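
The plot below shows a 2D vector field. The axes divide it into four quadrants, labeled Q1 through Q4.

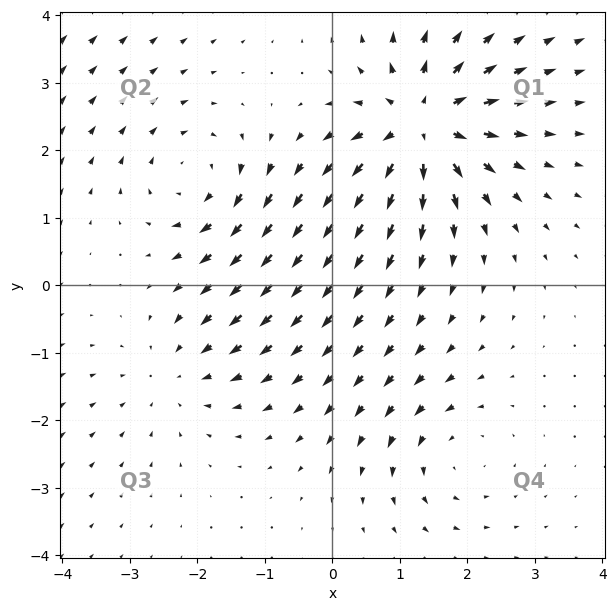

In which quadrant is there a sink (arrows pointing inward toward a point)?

The sink sits at approximately (-2.3, -1.3), which lies in quadrant Q3. The divergence there is about -3, negative as expected for a sink.

Q3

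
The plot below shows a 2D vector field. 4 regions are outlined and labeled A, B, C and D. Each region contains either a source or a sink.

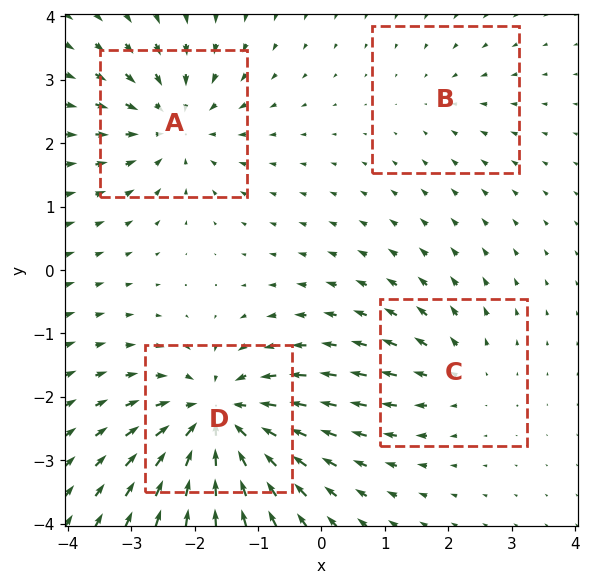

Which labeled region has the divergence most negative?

Divergence at each region's feature centre — A: about -5, B: about -2, C: about +3, D: about -7. Region D is most negative.

D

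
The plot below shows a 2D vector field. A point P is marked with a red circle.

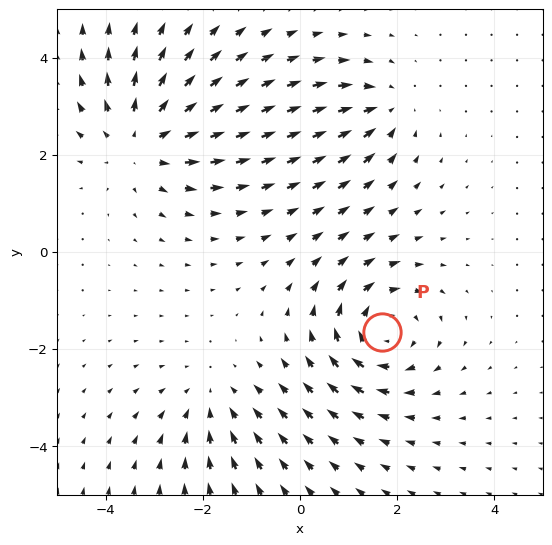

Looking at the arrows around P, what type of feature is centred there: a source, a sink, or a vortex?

At P (1.7, -1.6) the arrows circulate clockwise. Divergence ≈0, curl about -5 — near-zero divergence with nonzero curl is a vortex.

vortex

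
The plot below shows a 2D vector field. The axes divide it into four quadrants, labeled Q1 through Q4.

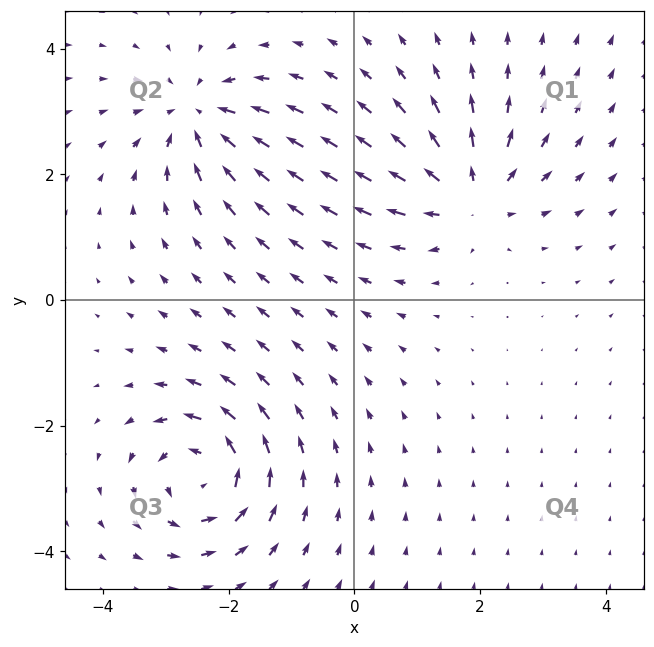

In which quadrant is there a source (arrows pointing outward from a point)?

The source sits at approximately (1.8, 1.7), which lies in quadrant Q1. The divergence there is about +5, positive as expected for a source.

Q1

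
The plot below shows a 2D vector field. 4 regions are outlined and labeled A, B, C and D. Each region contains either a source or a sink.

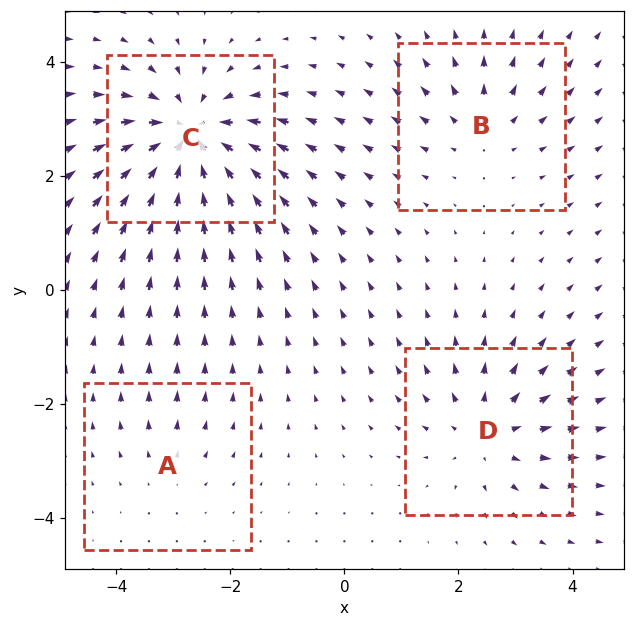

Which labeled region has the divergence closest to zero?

Divergence at each region's feature centre — A: about +2, B: about +3, C: about -7, D: about +5. Region A is closest to zero.

A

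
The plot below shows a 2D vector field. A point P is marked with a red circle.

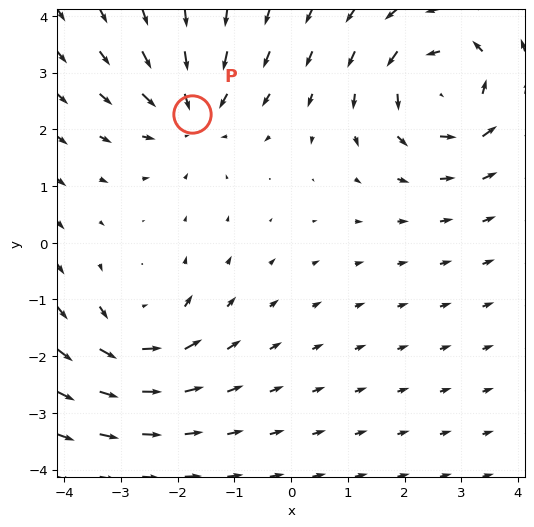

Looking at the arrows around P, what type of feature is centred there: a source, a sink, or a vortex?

At P (-1.8, 2.3) the arrows converge inward. Divergence about -3, curl ≈0 — negative divergence with near-zero curl is a sink.

sink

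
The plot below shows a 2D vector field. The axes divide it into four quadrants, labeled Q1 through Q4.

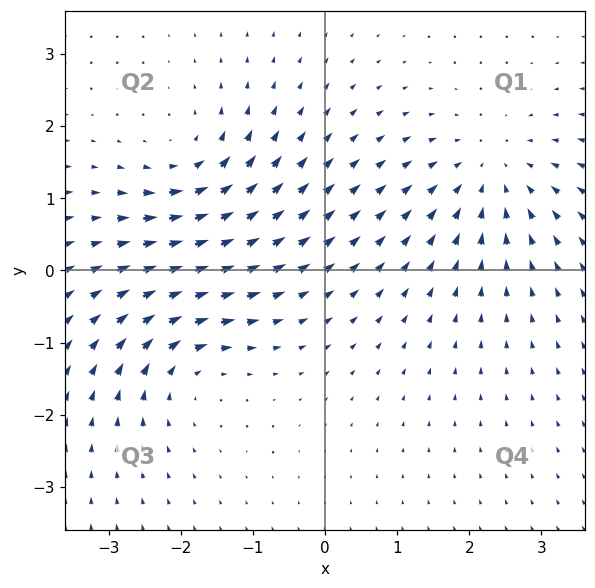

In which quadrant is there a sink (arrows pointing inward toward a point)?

Q1

The sink sits at approximately (2.3, 1.4), which lies in quadrant Q1. The divergence there is about -3, negative as expected for a sink.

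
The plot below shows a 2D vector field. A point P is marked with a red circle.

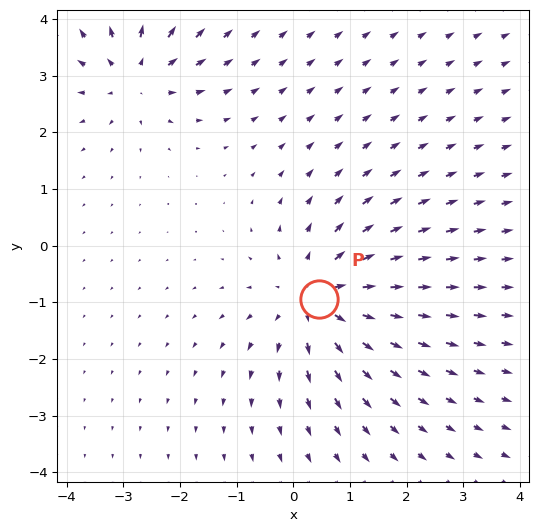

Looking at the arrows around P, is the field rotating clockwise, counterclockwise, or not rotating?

not rotating

Near P at (0.4, -0.9) the arrows show no circulation. The curl there is ≈0.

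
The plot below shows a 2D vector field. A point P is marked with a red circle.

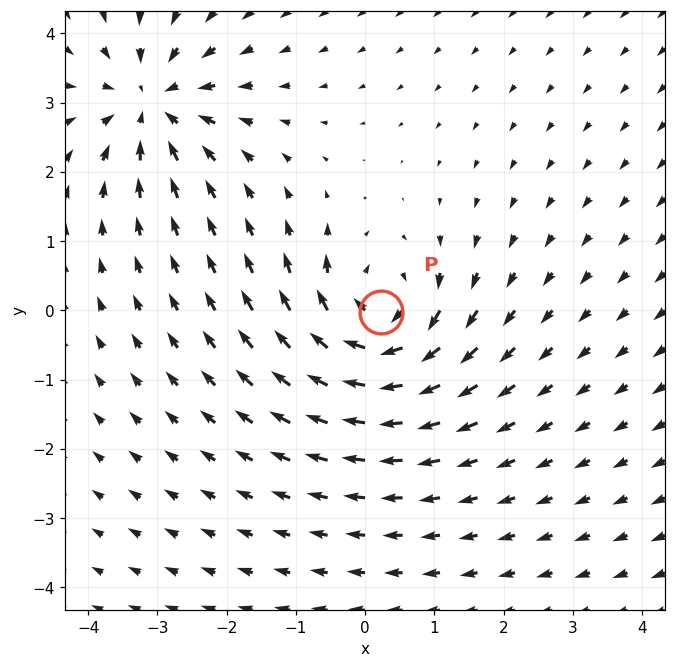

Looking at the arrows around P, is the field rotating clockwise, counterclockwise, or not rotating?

Near P at (0.2, -0.0) the arrows circulate clockwise. The curl (z-component) there is about -7; negative curl means clockwise rotation.

clockwise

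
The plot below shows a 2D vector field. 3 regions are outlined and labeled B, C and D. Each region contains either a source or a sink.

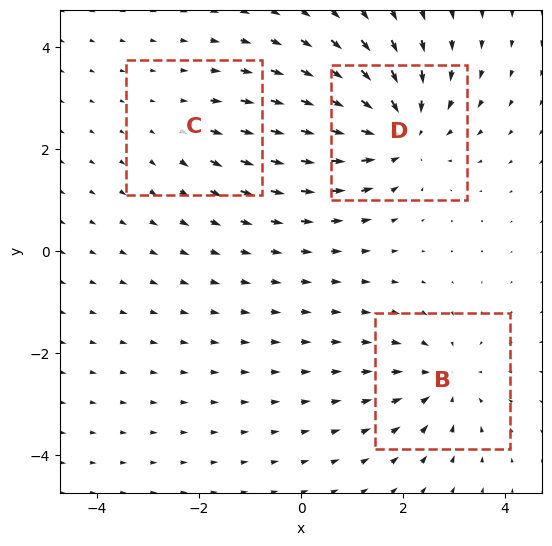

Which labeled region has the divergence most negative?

Divergence at each region's feature centre — B: about -3, C: about +2, D: about -4. Region D is most negative.

D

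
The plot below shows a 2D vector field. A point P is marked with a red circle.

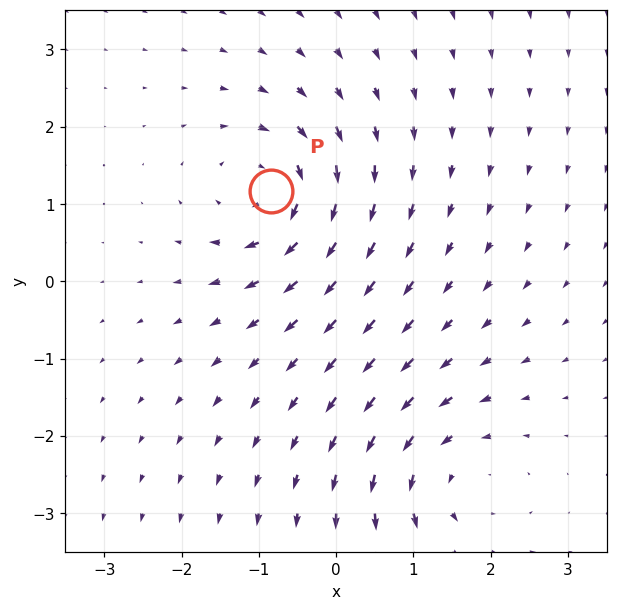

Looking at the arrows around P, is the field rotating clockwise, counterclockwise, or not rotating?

clockwise

Near P at (-0.8, 1.2) the arrows circulate clockwise. The curl (z-component) there is about -6; negative curl means clockwise rotation.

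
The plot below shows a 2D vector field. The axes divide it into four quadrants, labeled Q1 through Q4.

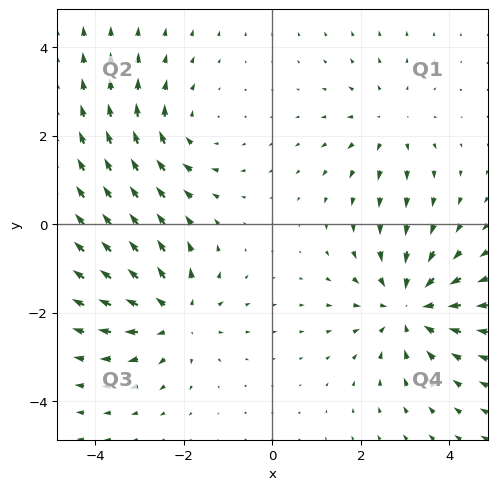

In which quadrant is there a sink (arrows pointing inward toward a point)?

Q4

The sink sits at approximately (3.1, -1.9), which lies in quadrant Q4. The divergence there is about -4, negative as expected for a sink.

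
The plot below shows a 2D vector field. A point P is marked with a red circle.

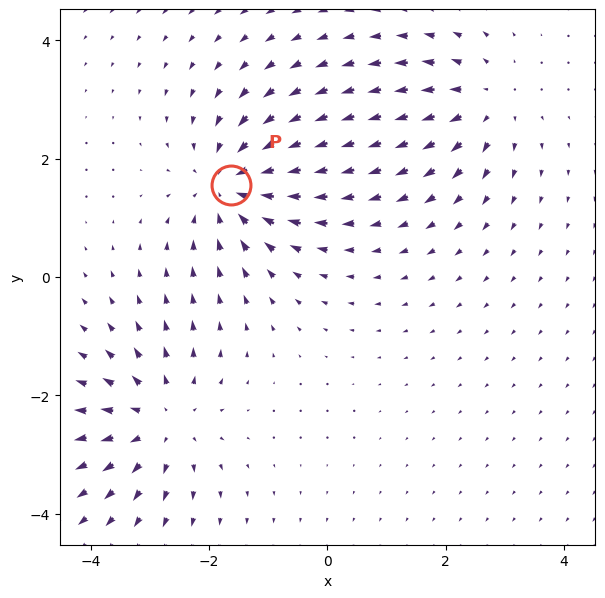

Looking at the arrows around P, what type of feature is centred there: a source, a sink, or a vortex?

sink

At P (-1.6, 1.6) the arrows converge inward. Divergence about -4, curl ≈0 — negative divergence with near-zero curl is a sink.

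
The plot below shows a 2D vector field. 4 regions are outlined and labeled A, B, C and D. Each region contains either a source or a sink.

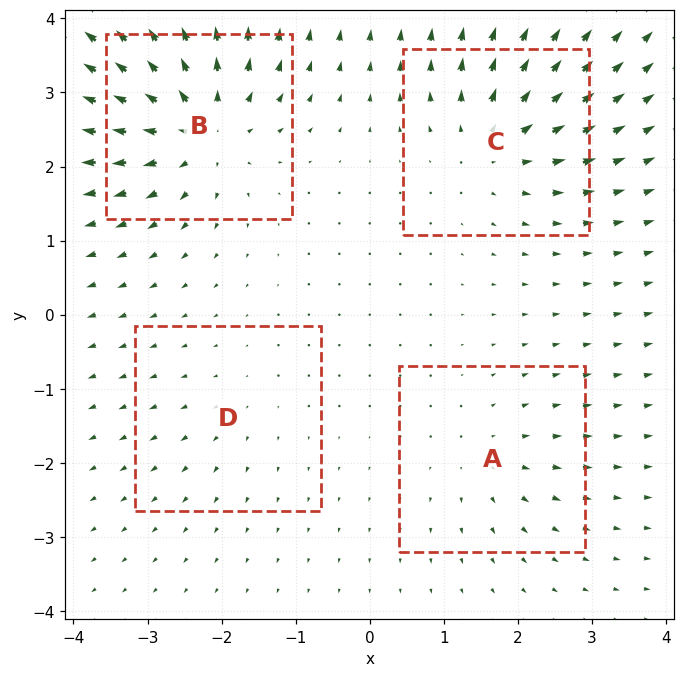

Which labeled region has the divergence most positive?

B

Divergence at each region's feature centre — A: about +4, B: about +9, C: about +6, D: about +2. Region B is most positive.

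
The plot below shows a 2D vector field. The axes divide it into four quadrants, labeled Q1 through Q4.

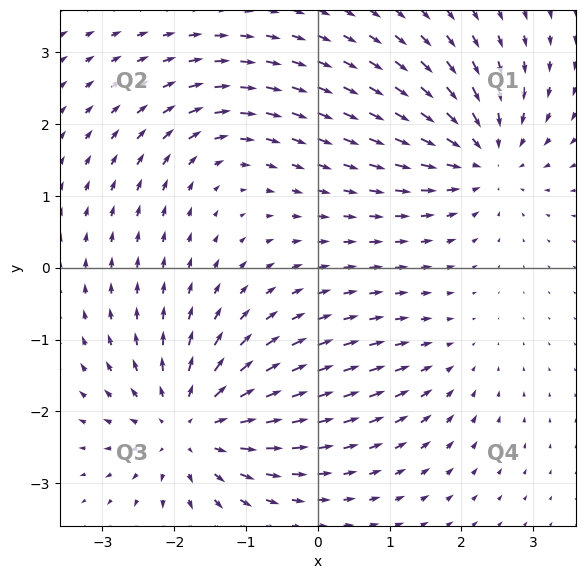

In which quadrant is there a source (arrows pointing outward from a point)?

Q3

The source sits at approximately (-1.8, -2.2), which lies in quadrant Q3. The divergence there is about +5, positive as expected for a source.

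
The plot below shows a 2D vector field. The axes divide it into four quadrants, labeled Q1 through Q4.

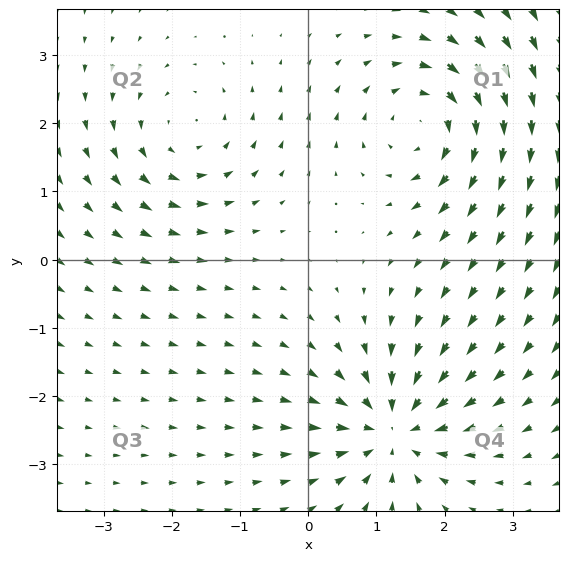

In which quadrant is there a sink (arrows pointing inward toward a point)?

The sink sits at approximately (1.3, -2.5), which lies in quadrant Q4. The divergence there is about -6, negative as expected for a sink.

Q4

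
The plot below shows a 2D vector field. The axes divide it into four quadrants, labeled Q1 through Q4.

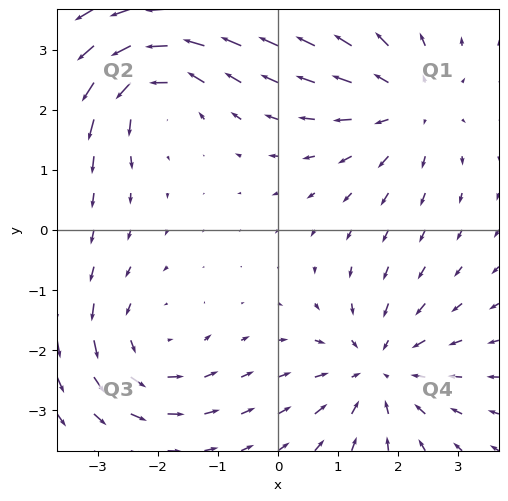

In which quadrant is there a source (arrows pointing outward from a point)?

Q1

The source sits at approximately (2.2, 2.1), which lies in quadrant Q1. The divergence there is about +3, positive as expected for a source.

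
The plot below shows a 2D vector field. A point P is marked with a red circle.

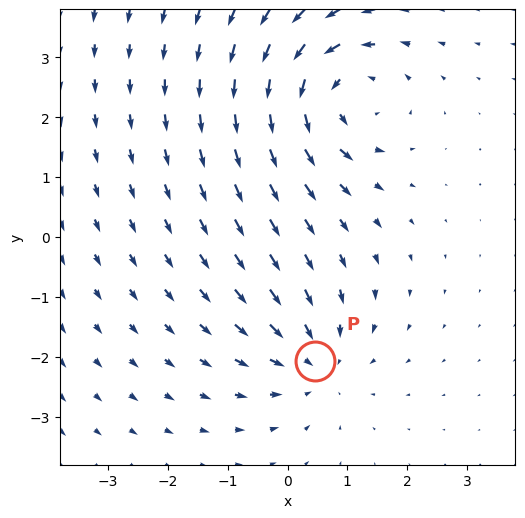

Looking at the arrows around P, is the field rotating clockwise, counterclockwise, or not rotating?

Near P at (0.5, -2.1) the arrows show no circulation. The curl there is ≈0.

not rotating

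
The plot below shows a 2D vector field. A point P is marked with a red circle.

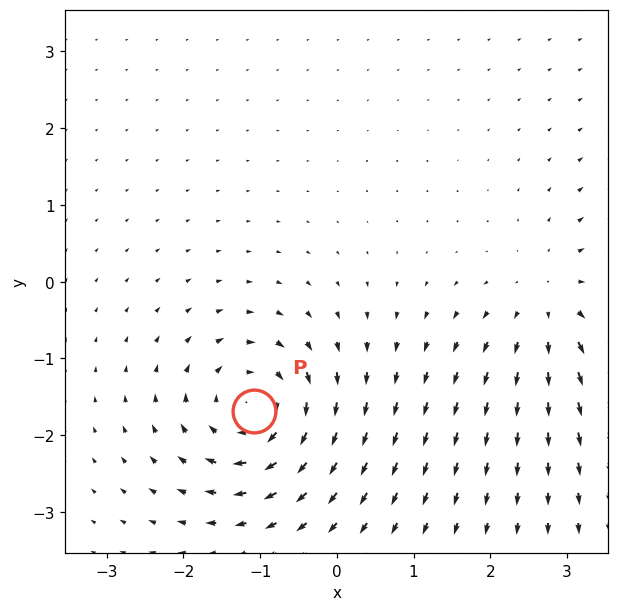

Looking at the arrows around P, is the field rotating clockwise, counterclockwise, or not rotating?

clockwise

Near P at (-1.1, -1.7) the arrows circulate clockwise. The curl (z-component) there is about -6; negative curl means clockwise rotation.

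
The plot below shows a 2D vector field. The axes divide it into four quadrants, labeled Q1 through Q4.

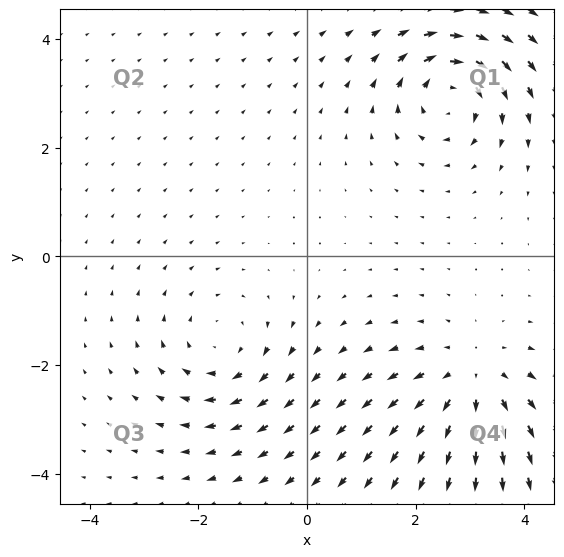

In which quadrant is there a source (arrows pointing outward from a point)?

Q4

The source sits at approximately (3.0, -2.3), which lies in quadrant Q4. The divergence there is about +4, positive as expected for a source.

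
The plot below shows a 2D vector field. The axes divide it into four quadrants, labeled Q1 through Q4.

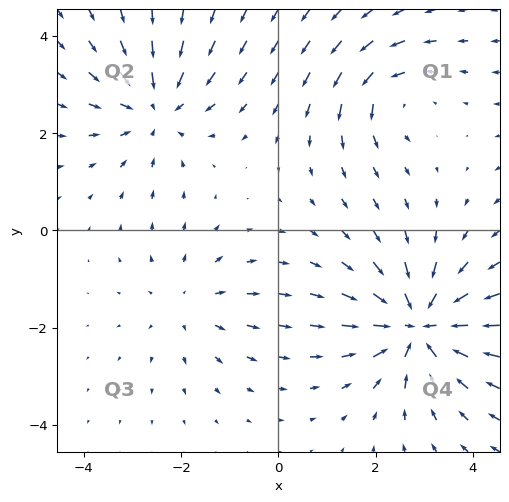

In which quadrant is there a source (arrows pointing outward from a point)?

Q3

The source sits at approximately (-1.8, -1.5), which lies in quadrant Q3. The divergence there is about +2, positive as expected for a source.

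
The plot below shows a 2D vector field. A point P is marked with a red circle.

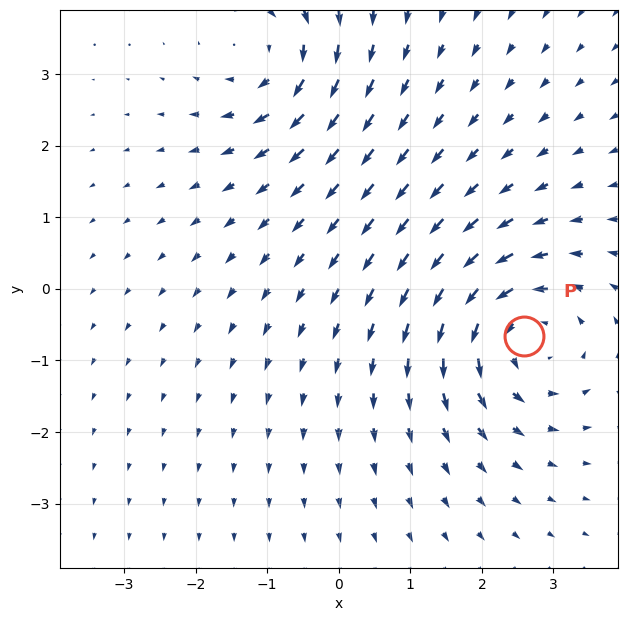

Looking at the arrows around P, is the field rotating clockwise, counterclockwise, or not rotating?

Near P at (2.6, -0.7) the arrows circulate counterclockwise. The curl (z-component) there is about +5; positive curl means counterclockwise rotation.

counterclockwise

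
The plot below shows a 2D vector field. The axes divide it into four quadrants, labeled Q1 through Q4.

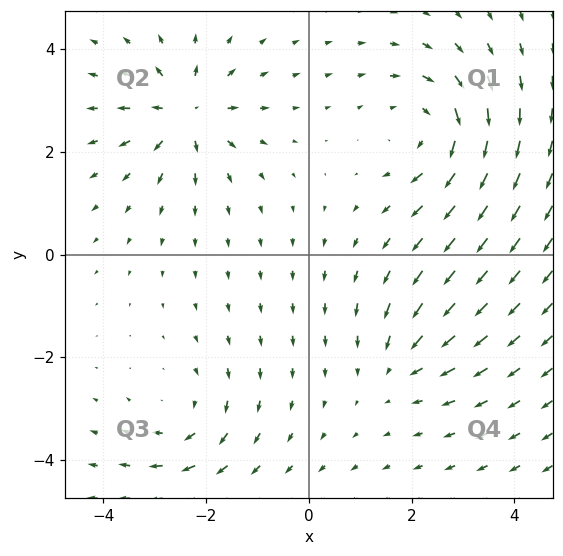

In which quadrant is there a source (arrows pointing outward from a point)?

The source sits at approximately (-2.4, 2.8), which lies in quadrant Q2. The divergence there is about +6, positive as expected for a source.

Q2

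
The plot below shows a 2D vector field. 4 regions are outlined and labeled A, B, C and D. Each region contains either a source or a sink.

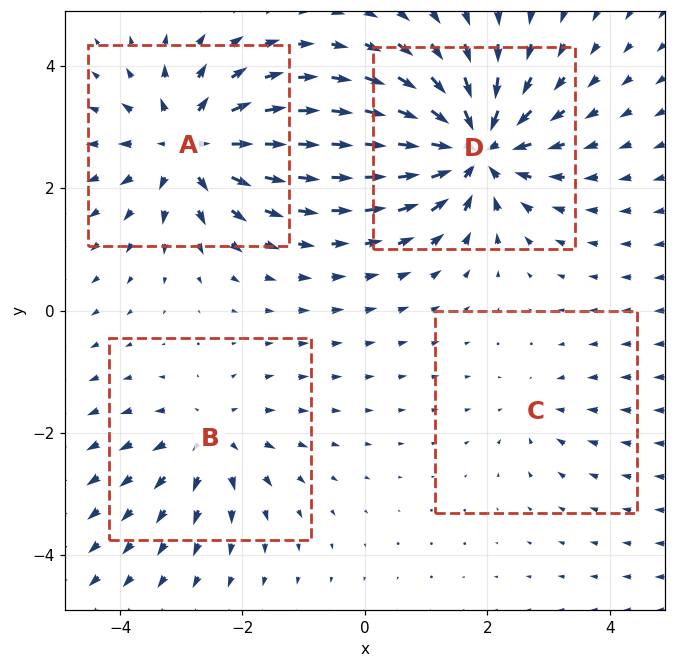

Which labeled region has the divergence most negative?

Divergence at each region's feature centre — A: about +6, B: about +4, C: about -2, D: about -8. Region D is most negative.

D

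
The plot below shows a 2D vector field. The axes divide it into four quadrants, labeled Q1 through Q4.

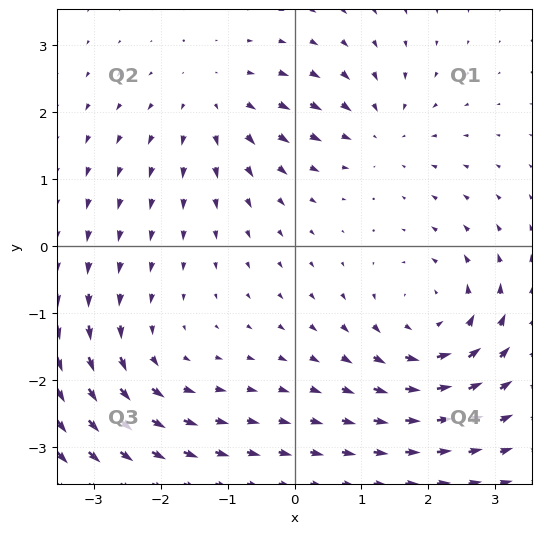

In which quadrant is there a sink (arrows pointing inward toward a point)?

Q1

The sink sits at approximately (1.3, 1.7), which lies in quadrant Q1. The divergence there is about -3, negative as expected for a sink.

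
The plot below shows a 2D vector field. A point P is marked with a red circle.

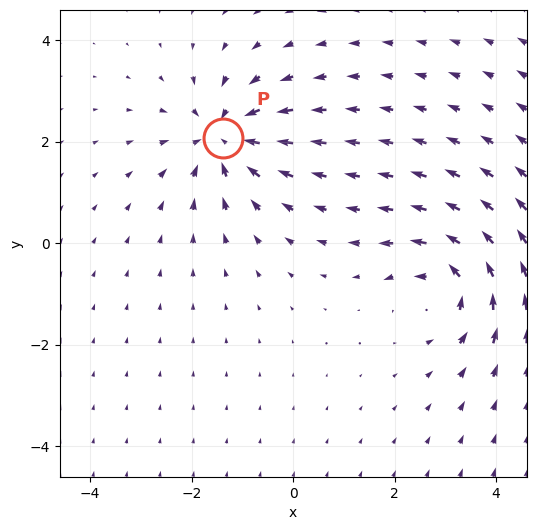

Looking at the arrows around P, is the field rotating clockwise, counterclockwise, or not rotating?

not rotating

Near P at (-1.4, 2.1) the arrows show no circulation. The curl there is ≈0.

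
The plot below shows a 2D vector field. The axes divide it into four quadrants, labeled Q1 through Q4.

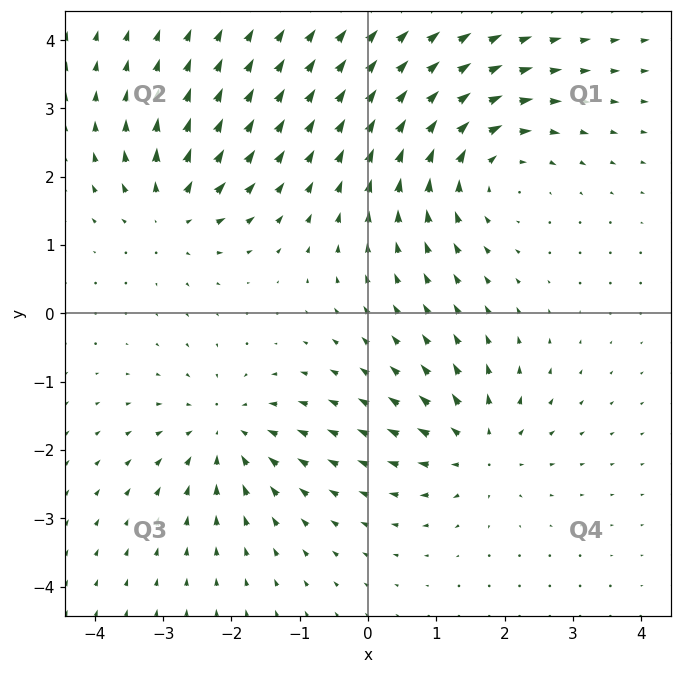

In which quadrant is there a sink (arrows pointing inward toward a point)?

The sink sits at approximately (-2.1, -1.7), which lies in quadrant Q3. The divergence there is about -4, negative as expected for a sink.

Q3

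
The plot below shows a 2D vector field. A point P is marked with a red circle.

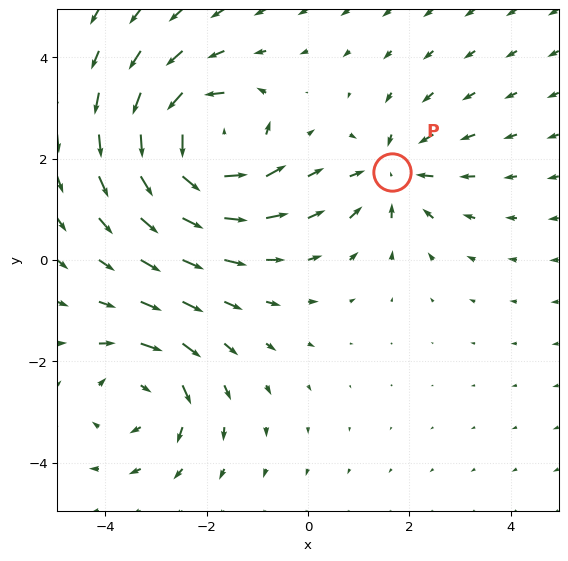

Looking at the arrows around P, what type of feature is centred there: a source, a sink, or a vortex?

sink

At P (1.7, 1.7) the arrows converge inward. Divergence about -4, curl ≈0 — negative divergence with near-zero curl is a sink.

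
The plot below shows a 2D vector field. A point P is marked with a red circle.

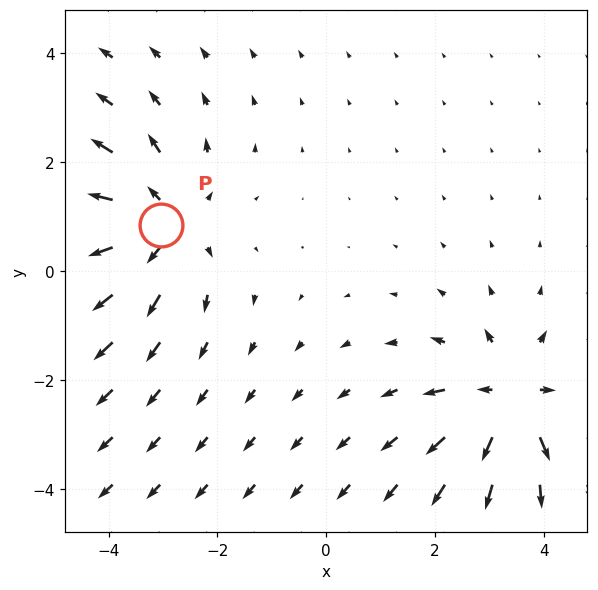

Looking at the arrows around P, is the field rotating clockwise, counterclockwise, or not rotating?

Near P at (-3.0, 0.8) the arrows show no circulation. The curl there is ≈0.

not rotating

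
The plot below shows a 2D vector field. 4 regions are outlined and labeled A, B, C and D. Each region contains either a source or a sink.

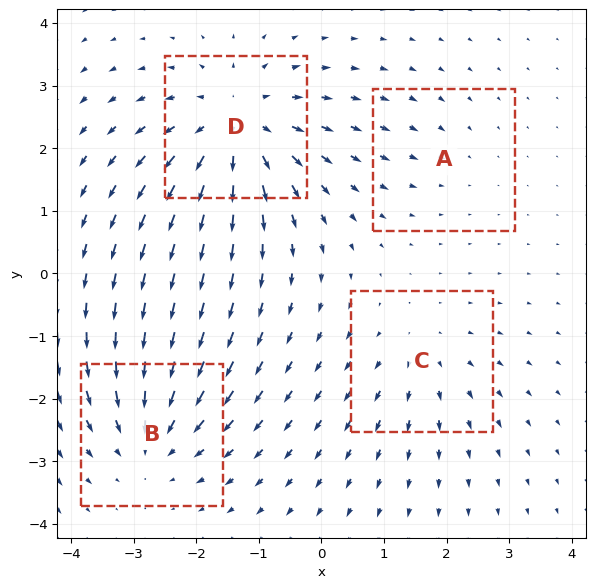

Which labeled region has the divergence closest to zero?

A

Divergence at each region's feature centre — A: about -2, B: about -4, C: about +3, D: about +6. Region A is closest to zero.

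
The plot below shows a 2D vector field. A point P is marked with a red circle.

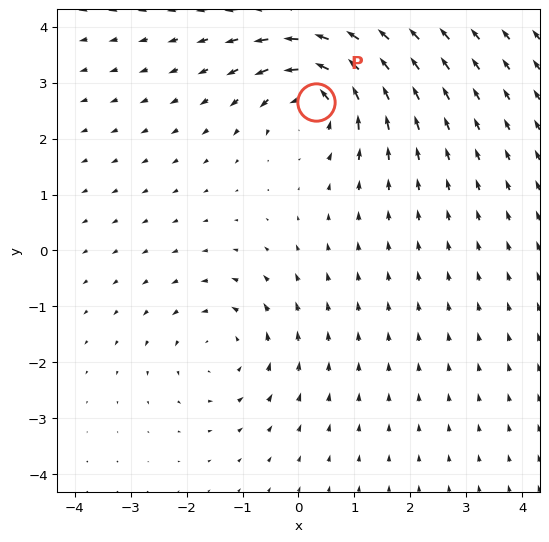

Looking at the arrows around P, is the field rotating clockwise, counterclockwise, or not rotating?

Near P at (0.3, 2.7) the arrows circulate counterclockwise. The curl (z-component) there is about +6; positive curl means counterclockwise rotation.

counterclockwise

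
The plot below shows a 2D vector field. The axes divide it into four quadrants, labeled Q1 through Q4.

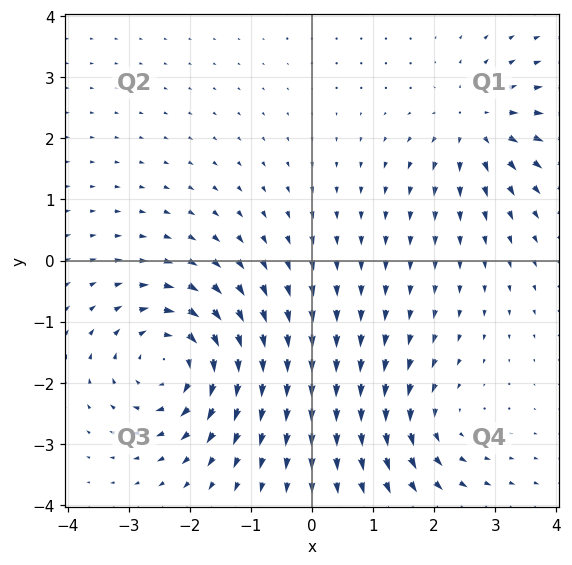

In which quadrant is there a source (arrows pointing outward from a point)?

Q1

The source sits at approximately (2.7, 2.2), which lies in quadrant Q1. The divergence there is about +4, positive as expected for a source.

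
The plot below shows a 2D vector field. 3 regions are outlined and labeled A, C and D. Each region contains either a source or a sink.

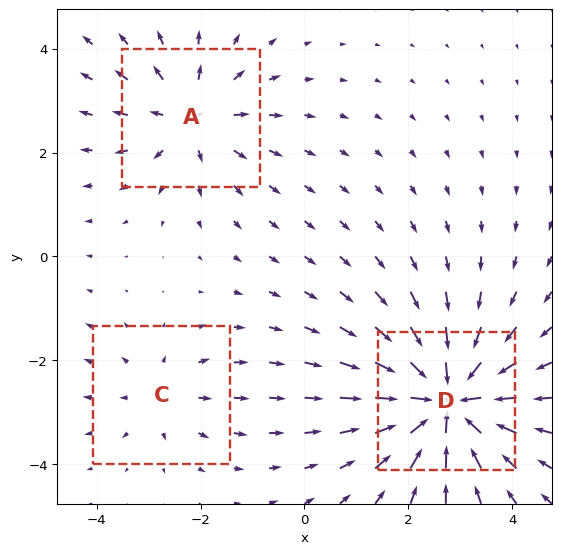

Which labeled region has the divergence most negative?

Divergence at each region's feature centre — A: about +3, C: about +2, D: about -6. Region D is most negative.

D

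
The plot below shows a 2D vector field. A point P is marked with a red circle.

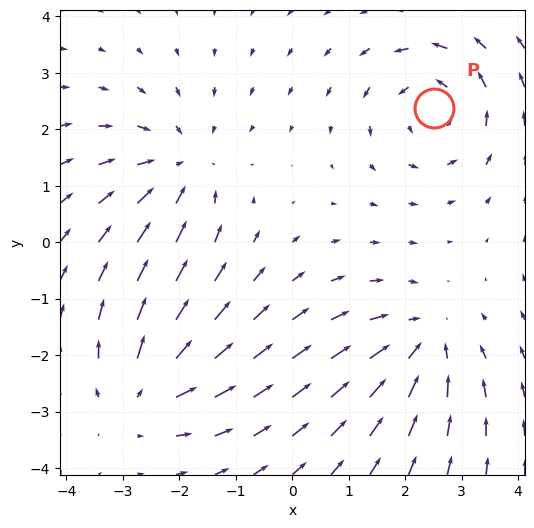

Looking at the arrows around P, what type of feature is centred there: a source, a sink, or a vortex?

At P (2.5, 2.4) the arrows circulate counterclockwise. Divergence ≈0, curl about +4 — near-zero divergence with nonzero curl is a vortex.

vortex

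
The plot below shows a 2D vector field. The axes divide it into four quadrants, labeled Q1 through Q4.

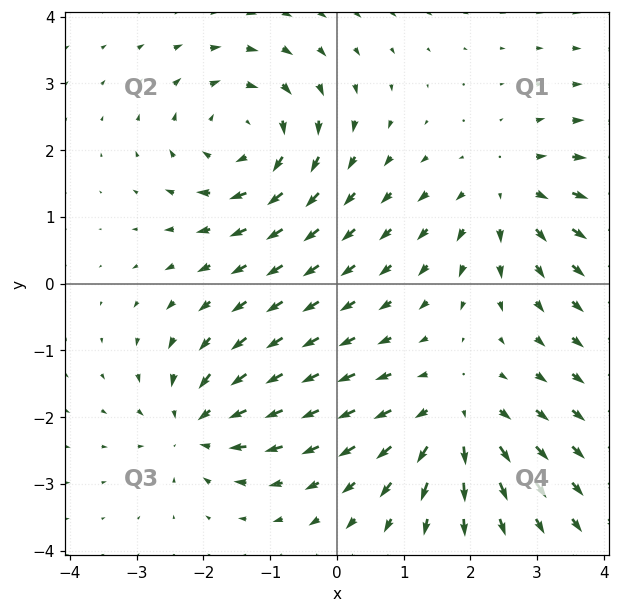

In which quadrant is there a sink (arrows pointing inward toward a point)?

The sink sits at approximately (-2.1, -2.1), which lies in quadrant Q3. The divergence there is about -5, negative as expected for a sink.

Q3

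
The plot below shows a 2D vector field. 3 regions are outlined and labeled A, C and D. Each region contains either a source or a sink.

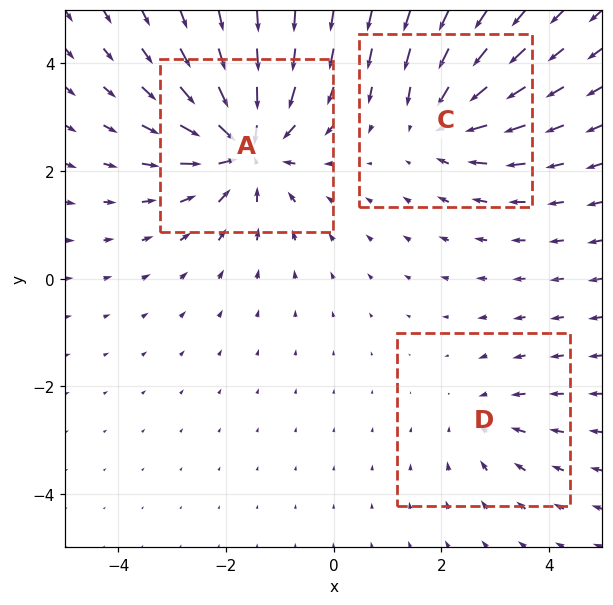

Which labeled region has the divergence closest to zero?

D

Divergence at each region's feature centre — A: about -5, C: about -3, D: about -2. Region D is closest to zero.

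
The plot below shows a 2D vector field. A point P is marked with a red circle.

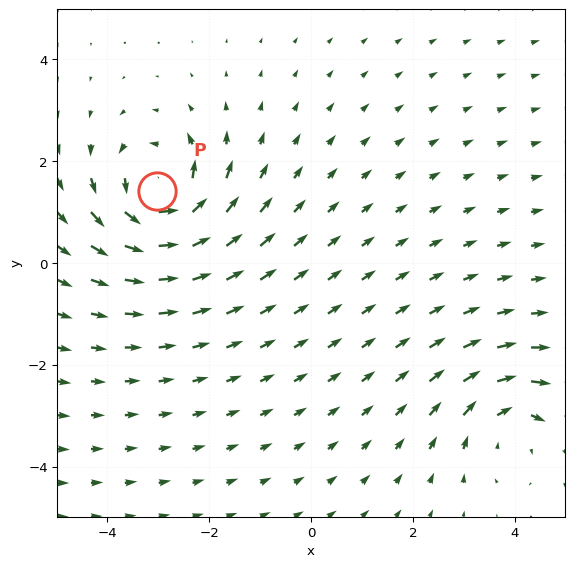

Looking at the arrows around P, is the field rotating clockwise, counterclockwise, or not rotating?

counterclockwise

Near P at (-3.0, 1.4) the arrows circulate counterclockwise. The curl (z-component) there is about +5; positive curl means counterclockwise rotation.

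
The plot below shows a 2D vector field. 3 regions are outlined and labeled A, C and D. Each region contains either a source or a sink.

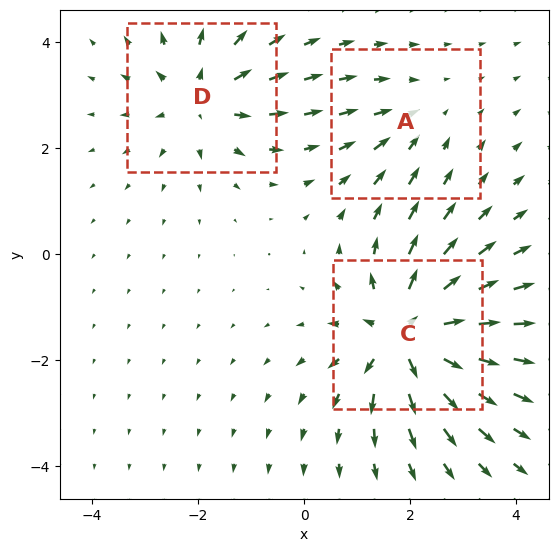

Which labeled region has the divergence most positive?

C

Divergence at each region's feature centre — A: about -2, C: about +6, D: about +4. Region C is most positive.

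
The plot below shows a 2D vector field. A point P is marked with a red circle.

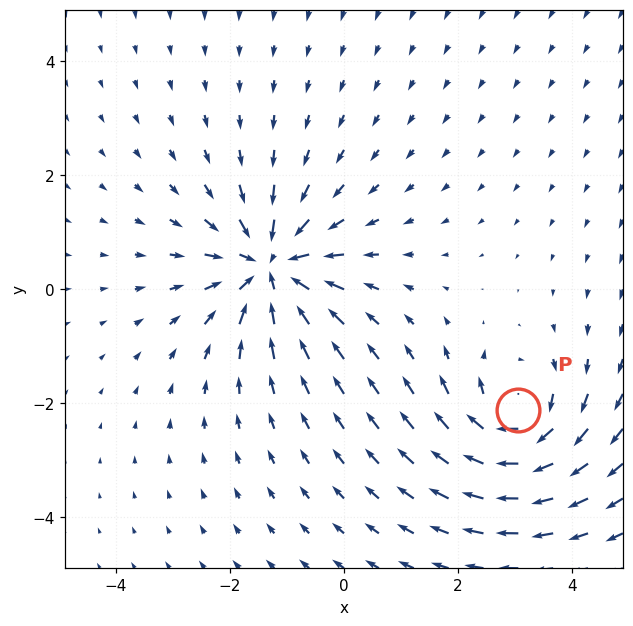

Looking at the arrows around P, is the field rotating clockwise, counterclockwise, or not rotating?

clockwise

Near P at (3.1, -2.1) the arrows circulate clockwise. The curl (z-component) there is about -4; negative curl means clockwise rotation.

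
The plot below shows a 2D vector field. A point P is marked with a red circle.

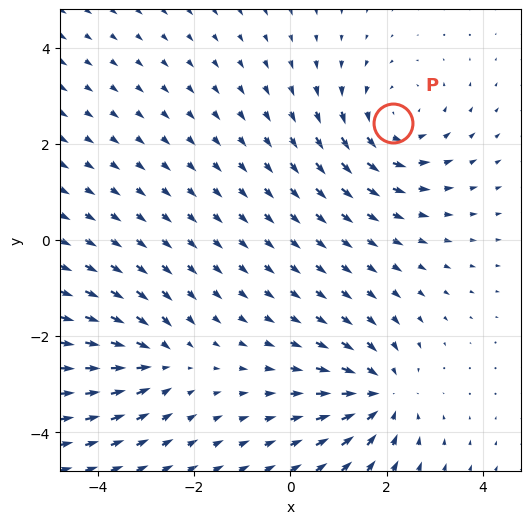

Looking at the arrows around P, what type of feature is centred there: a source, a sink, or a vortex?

vortex

At P (2.1, 2.4) the arrows circulate counterclockwise. Divergence ≈0, curl about +3 — near-zero divergence with nonzero curl is a vortex.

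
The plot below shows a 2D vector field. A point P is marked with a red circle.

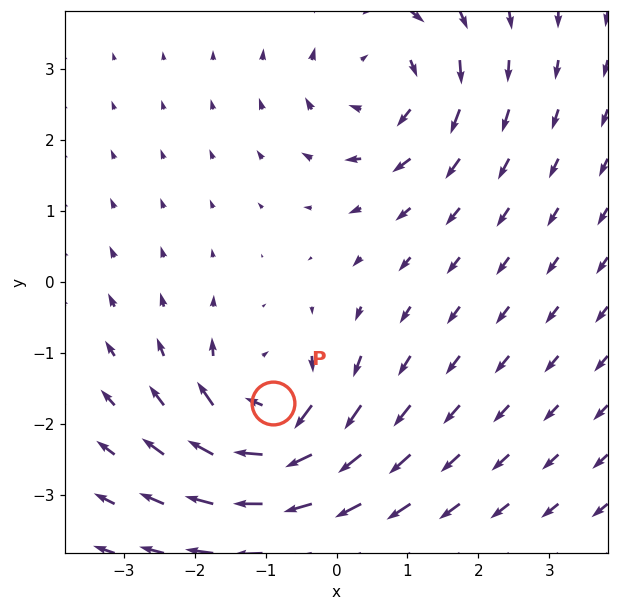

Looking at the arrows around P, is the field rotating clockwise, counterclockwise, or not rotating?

clockwise

Near P at (-0.9, -1.7) the arrows circulate clockwise. The curl (z-component) there is about -6; negative curl means clockwise rotation.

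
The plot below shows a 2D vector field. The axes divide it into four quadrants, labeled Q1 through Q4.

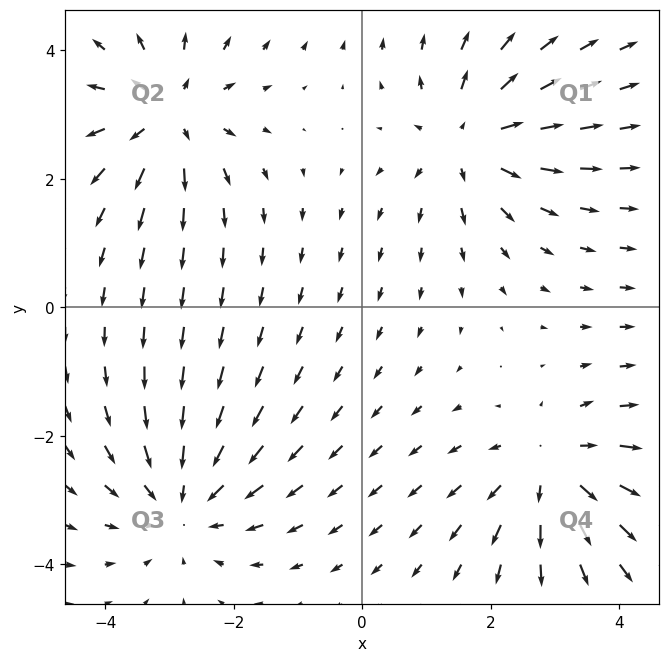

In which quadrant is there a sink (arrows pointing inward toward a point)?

Q3

The sink sits at approximately (-2.8, -3.0), which lies in quadrant Q3. The divergence there is about -4, negative as expected for a sink.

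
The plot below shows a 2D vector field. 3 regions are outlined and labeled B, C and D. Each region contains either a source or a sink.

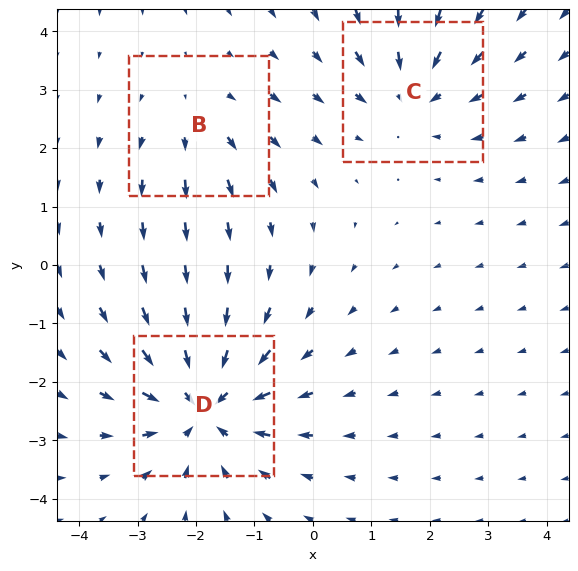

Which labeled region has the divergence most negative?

Divergence at each region's feature centre — B: about +2, C: about -3, D: about -5. Region D is most negative.

D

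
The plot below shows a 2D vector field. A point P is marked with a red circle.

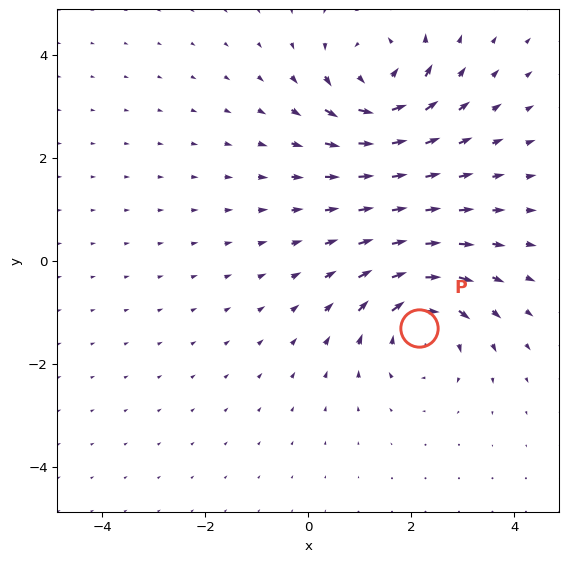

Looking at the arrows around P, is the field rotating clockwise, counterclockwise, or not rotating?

Near P at (2.2, -1.3) the arrows circulate clockwise. The curl (z-component) there is about -4; negative curl means clockwise rotation.

clockwise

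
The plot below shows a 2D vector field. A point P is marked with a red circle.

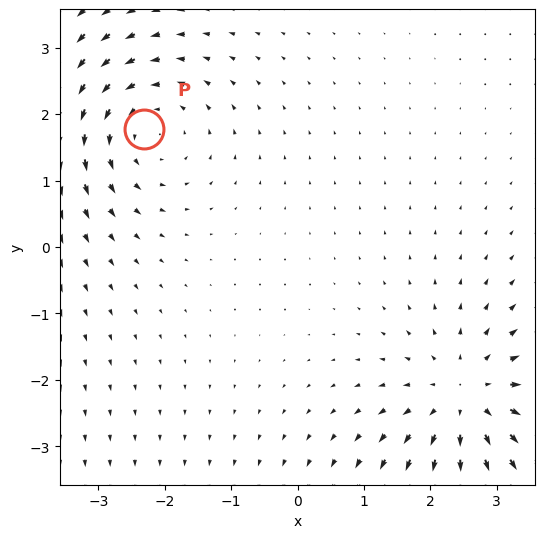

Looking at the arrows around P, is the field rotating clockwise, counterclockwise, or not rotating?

counterclockwise

Near P at (-2.3, 1.8) the arrows circulate counterclockwise. The curl (z-component) there is about +3; positive curl means counterclockwise rotation.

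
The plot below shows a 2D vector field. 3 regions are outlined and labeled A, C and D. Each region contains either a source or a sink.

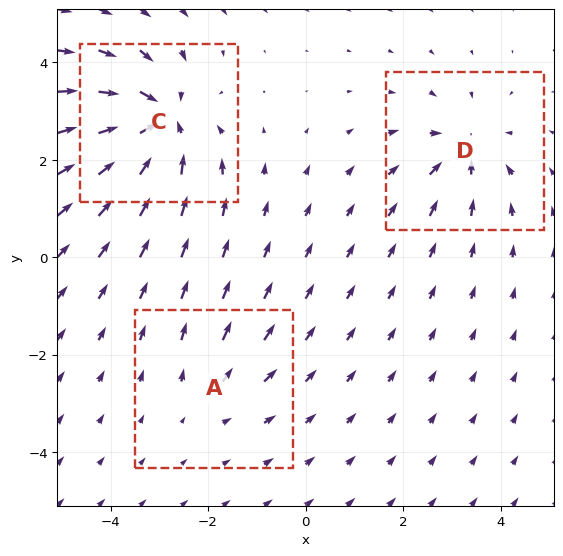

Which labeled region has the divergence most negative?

C

Divergence at each region's feature centre — A: about +2, C: about -6, D: about -4. Region C is most negative.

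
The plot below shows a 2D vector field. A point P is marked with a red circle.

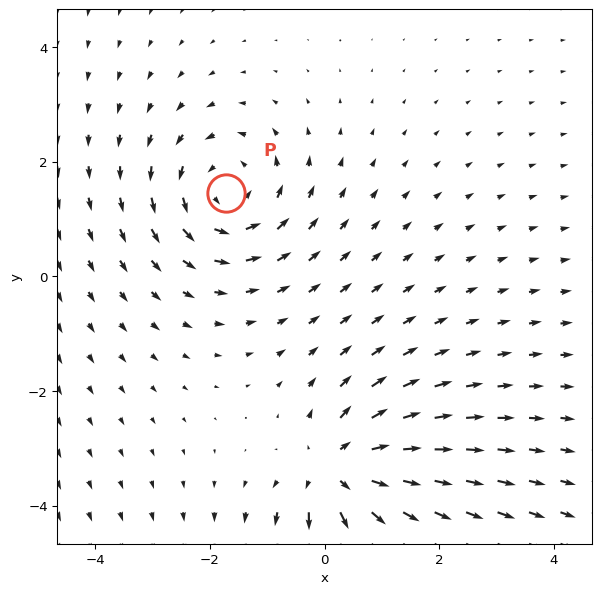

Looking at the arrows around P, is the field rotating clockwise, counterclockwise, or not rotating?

Near P at (-1.7, 1.5) the arrows circulate counterclockwise. The curl (z-component) there is about +4; positive curl means counterclockwise rotation.

counterclockwise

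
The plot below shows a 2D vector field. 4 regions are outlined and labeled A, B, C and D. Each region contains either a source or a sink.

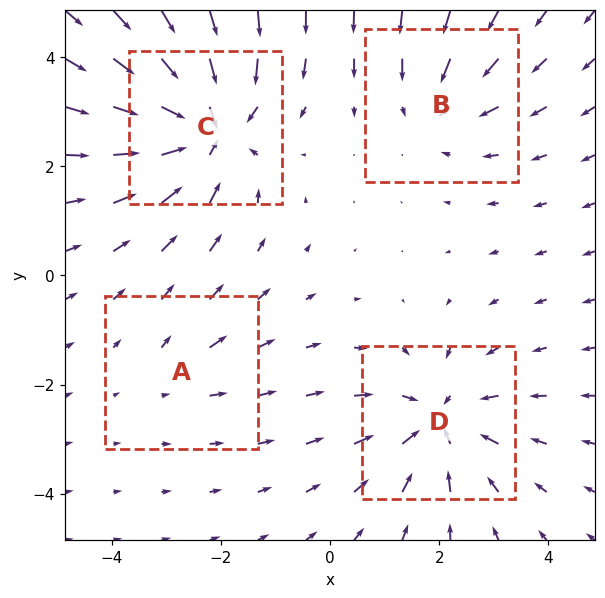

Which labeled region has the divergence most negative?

C

Divergence at each region's feature centre — A: about +2, B: about -3, C: about -6, D: about -5. Region C is most negative.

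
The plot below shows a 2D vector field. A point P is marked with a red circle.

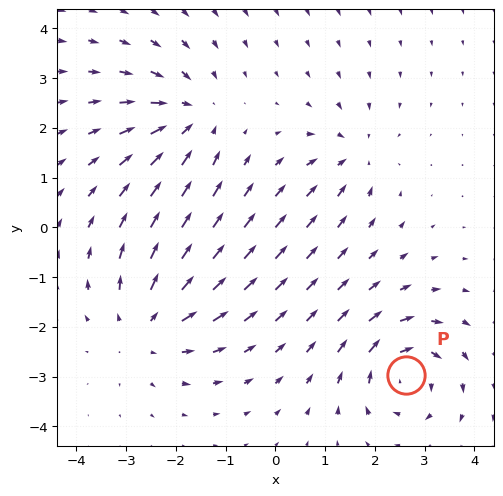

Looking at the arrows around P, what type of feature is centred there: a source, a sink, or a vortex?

vortex

At P (2.6, -3.0) the arrows circulate clockwise. Divergence ≈0, curl about -6 — near-zero divergence with nonzero curl is a vortex.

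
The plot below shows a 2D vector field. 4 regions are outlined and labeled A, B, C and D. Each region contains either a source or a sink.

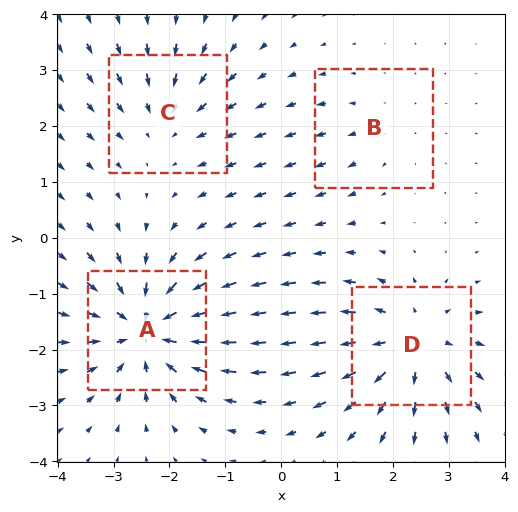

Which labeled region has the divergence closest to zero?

B

Divergence at each region's feature centre — A: about -6, B: about +2, C: about -3, D: about +5. Region B is closest to zero.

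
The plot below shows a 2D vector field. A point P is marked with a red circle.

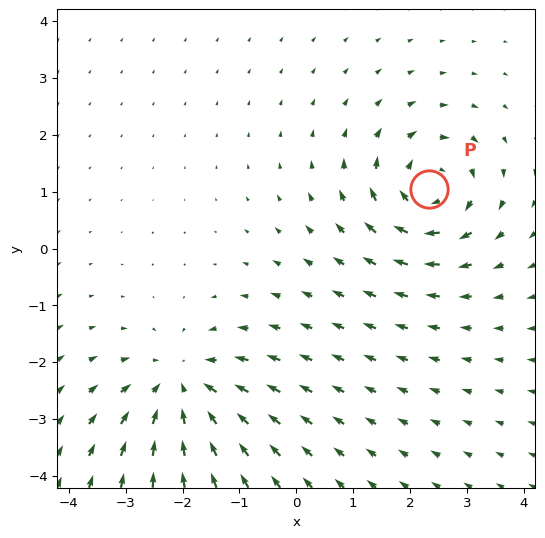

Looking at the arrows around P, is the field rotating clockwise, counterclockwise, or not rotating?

Near P at (2.3, 1.0) the arrows circulate clockwise. The curl (z-component) there is about -6; negative curl means clockwise rotation.

clockwise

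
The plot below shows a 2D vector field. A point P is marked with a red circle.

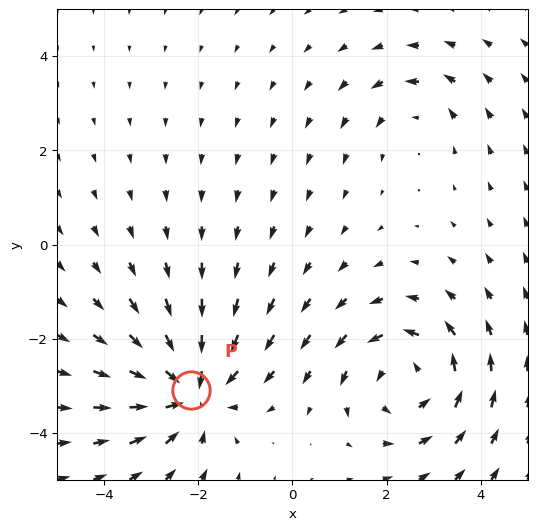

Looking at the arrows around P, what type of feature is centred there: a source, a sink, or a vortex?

At P (-2.1, -3.1) the arrows converge inward. Divergence about -5, curl ≈0 — negative divergence with near-zero curl is a sink.

sink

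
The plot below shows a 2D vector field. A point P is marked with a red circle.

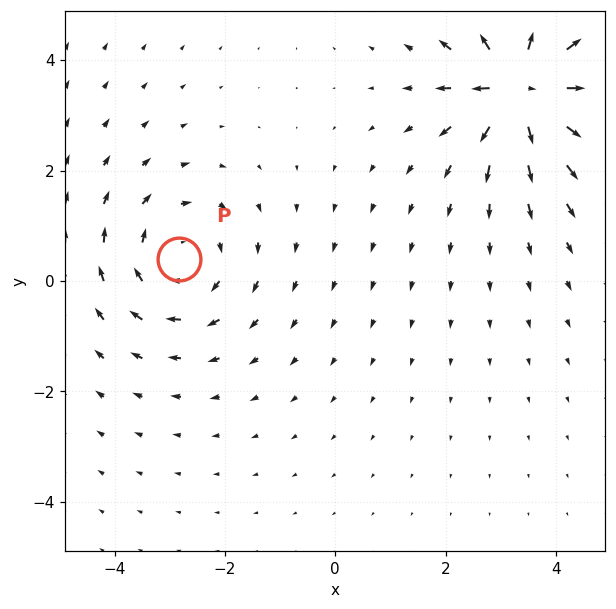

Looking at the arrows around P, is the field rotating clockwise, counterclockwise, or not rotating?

Near P at (-2.8, 0.4) the arrows circulate clockwise. The curl (z-component) there is about -3; negative curl means clockwise rotation.

clockwise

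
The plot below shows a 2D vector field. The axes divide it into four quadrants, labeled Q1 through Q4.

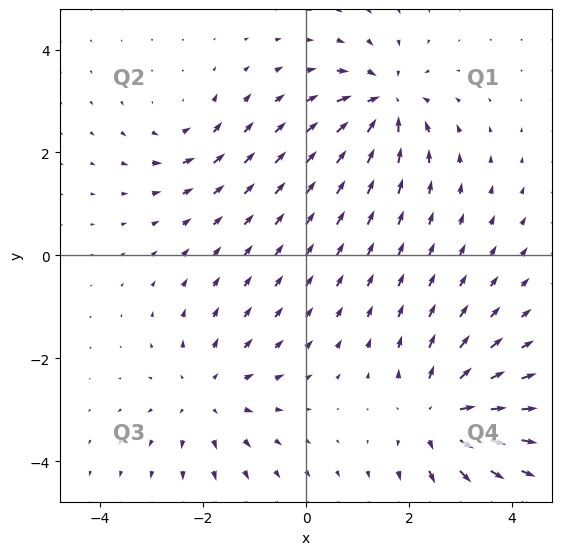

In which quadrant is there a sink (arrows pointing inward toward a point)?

Q1

The sink sits at approximately (1.5, 3.0), which lies in quadrant Q1. The divergence there is about -6, negative as expected for a sink.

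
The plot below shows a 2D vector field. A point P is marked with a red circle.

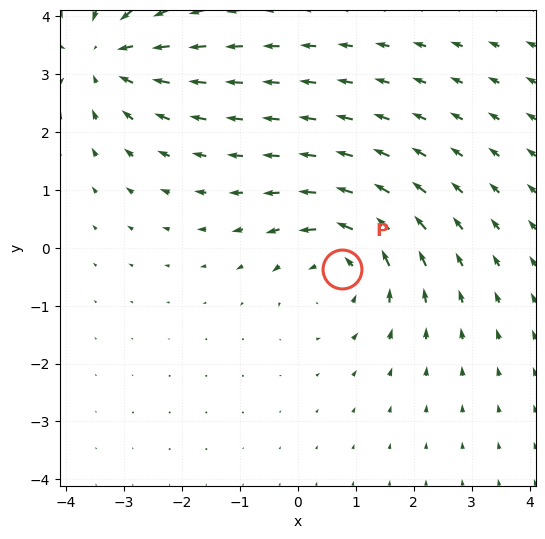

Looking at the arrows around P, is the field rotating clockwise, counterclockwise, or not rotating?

counterclockwise

Near P at (0.8, -0.4) the arrows circulate counterclockwise. The curl (z-component) there is about +2; positive curl means counterclockwise rotation.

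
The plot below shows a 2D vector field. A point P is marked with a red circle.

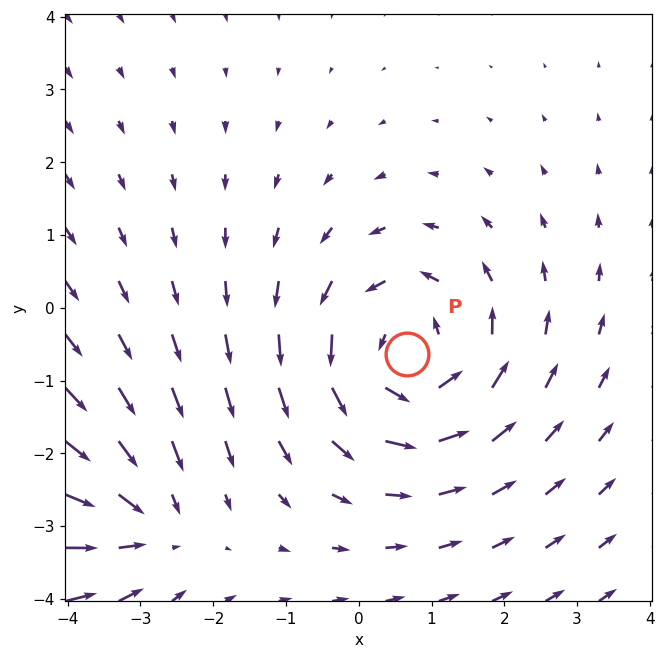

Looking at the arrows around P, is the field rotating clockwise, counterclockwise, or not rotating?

Near P at (0.7, -0.6) the arrows circulate counterclockwise. The curl (z-component) there is about +4; positive curl means counterclockwise rotation.

counterclockwise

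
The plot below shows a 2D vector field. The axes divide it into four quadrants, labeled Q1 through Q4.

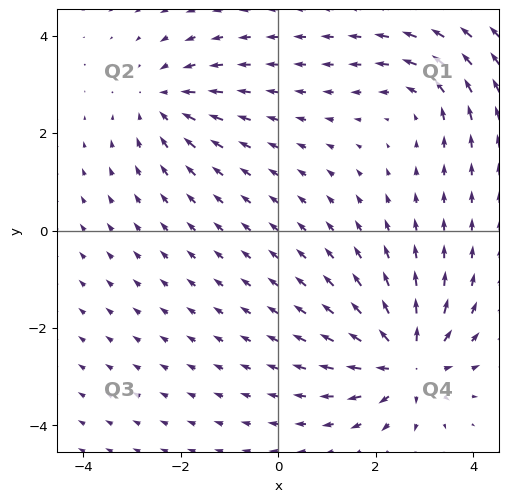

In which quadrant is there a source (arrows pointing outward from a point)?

The source sits at approximately (2.6, -2.7), which lies in quadrant Q4. The divergence there is about +5, positive as expected for a source.

Q4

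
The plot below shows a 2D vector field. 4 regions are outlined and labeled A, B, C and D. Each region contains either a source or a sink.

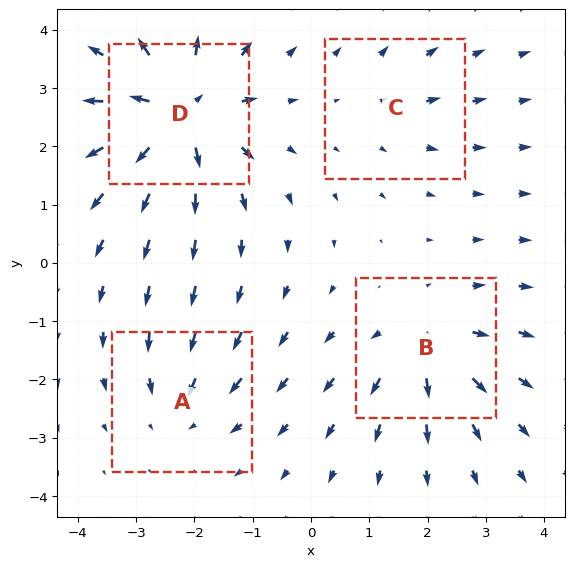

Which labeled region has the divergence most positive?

Divergence at each region's feature centre — A: about -4, B: about +5, C: about +2, D: about +8. Region D is most positive.

D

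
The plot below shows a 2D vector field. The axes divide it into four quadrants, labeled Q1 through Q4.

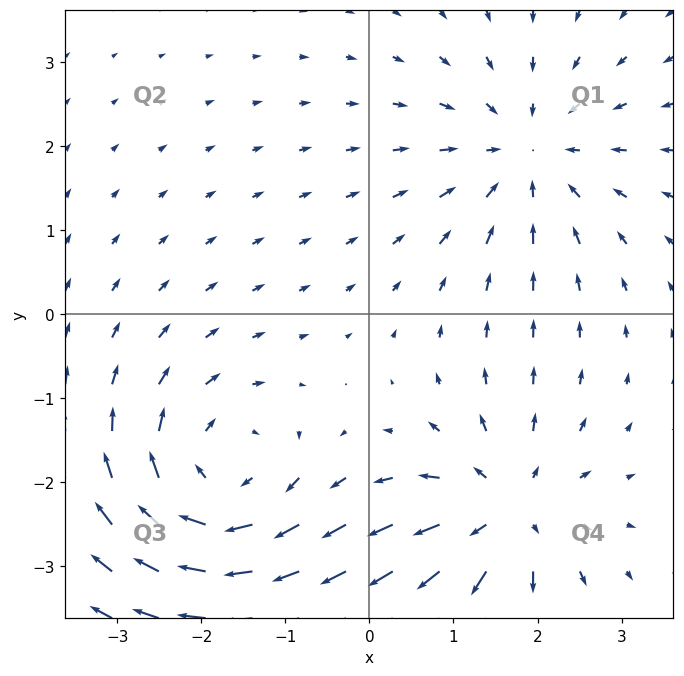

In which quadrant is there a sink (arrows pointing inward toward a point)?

Q1

The sink sits at approximately (1.9, 1.9), which lies in quadrant Q1. The divergence there is about -3, negative as expected for a sink.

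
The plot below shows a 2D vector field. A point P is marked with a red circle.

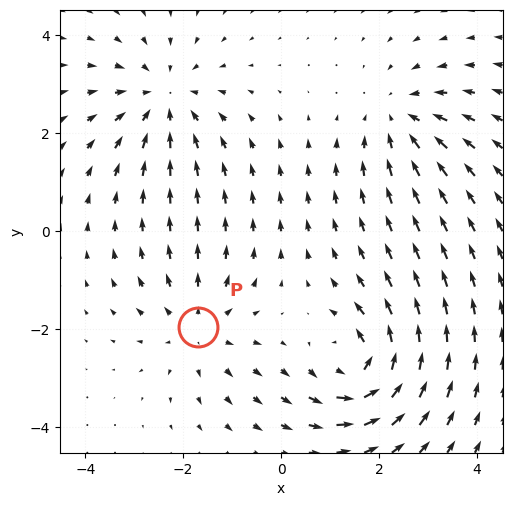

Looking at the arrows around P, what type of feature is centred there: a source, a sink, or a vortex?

source

At P (-1.7, -2.0) the arrows spread outward. Divergence about +4, curl ≈0 — positive divergence with near-zero curl is a source.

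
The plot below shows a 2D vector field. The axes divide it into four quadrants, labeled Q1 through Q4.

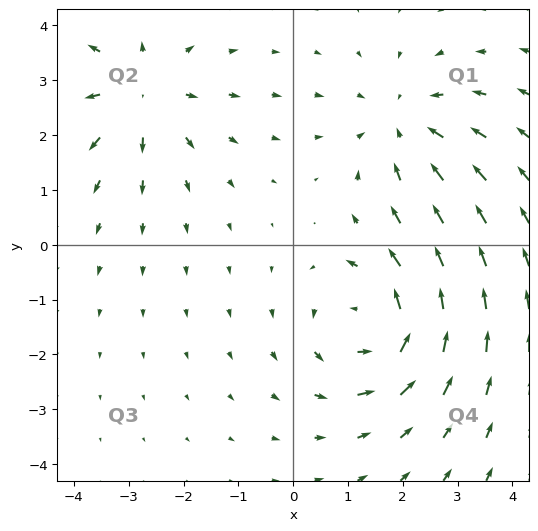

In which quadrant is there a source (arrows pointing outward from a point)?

Q2

The source sits at approximately (-2.8, 2.8), which lies in quadrant Q2. The divergence there is about +4, positive as expected for a source.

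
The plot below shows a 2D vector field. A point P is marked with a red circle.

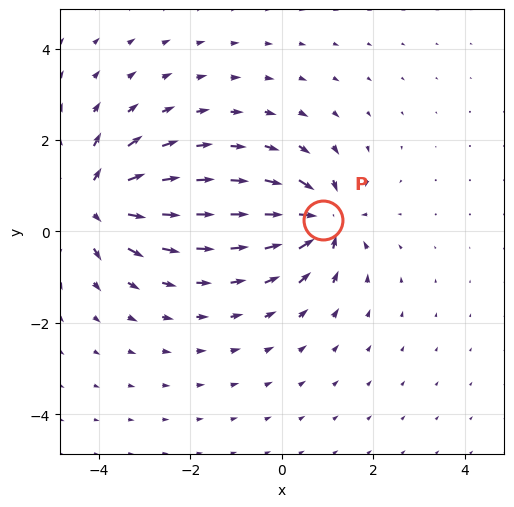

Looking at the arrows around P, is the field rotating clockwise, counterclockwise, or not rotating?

Near P at (0.9, 0.2) the arrows show no circulation. The curl there is ≈0.

not rotating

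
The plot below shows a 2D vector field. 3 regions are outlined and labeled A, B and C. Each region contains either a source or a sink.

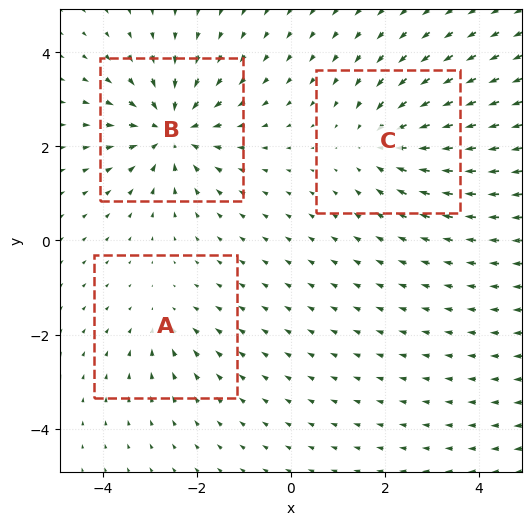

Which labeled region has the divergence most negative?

Divergence at each region's feature centre — A: about -2, B: about -5, C: about -4. Region B is most negative.

B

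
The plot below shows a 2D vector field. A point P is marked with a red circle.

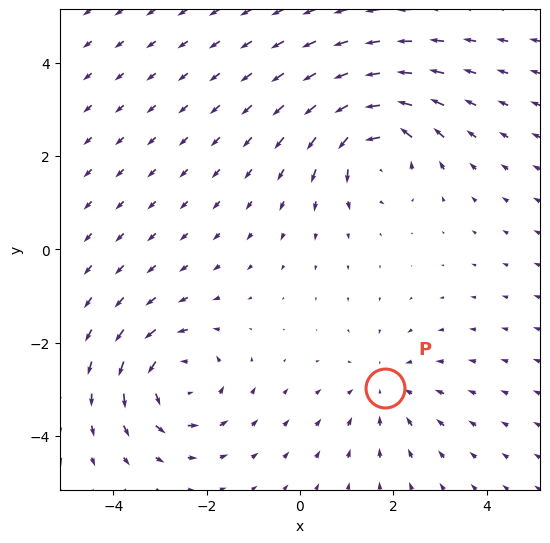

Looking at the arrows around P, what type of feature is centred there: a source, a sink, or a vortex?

At P (1.8, -3.0) the arrows converge inward. Divergence about -2, curl ≈0 — negative divergence with near-zero curl is a sink.

sink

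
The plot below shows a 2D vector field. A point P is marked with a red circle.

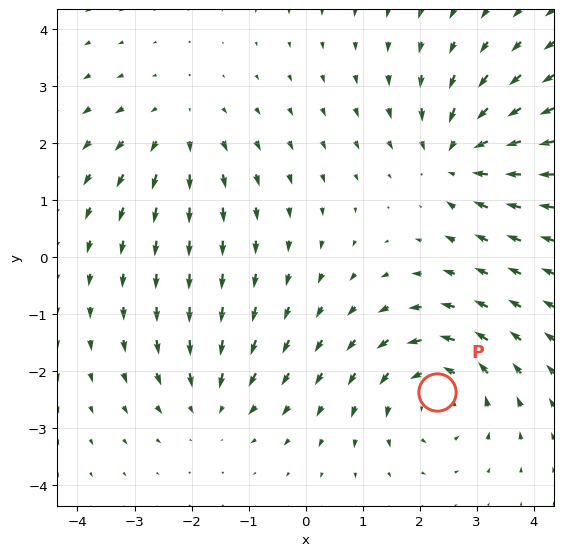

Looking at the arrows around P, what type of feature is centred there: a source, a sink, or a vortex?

At P (2.3, -2.4) the arrows circulate counterclockwise. Divergence ≈0, curl about +5 — near-zero divergence with nonzero curl is a vortex.

vortex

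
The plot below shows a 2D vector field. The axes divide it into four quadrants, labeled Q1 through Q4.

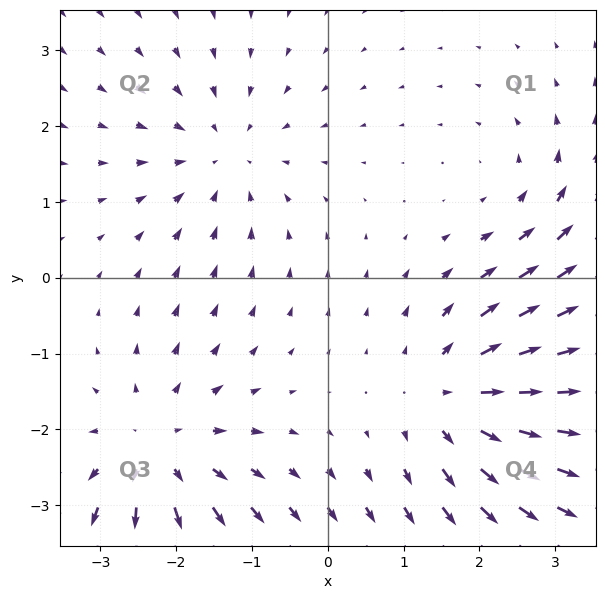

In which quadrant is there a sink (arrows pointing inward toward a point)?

Q2

The sink sits at approximately (-1.4, 1.6), which lies in quadrant Q2. The divergence there is about -3, negative as expected for a sink.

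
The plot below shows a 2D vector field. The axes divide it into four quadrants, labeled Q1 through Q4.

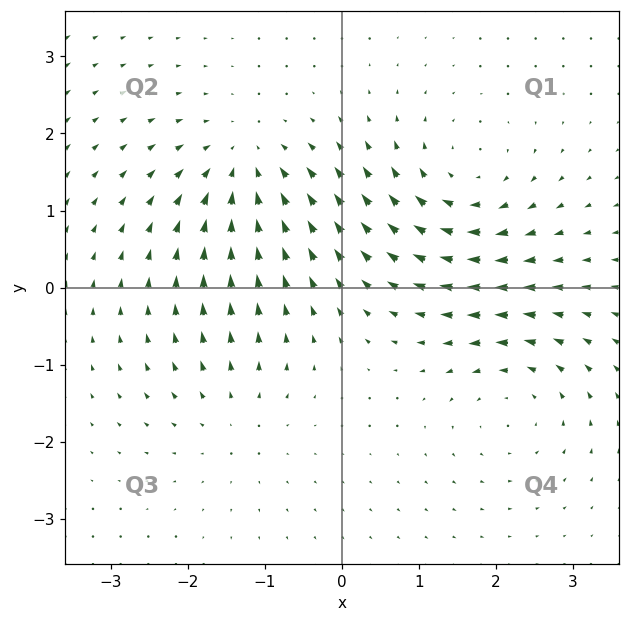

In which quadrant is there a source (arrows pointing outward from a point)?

Q3

The source sits at approximately (-1.4, -1.7), which lies in quadrant Q3. The divergence there is about +3, positive as expected for a source.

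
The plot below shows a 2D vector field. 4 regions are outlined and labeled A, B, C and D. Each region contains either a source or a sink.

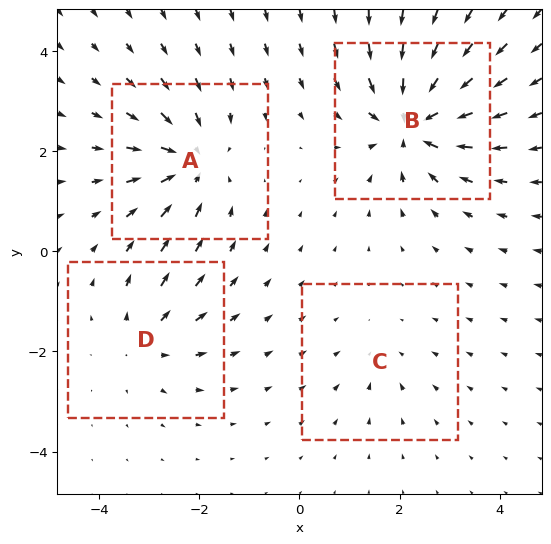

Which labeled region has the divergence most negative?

Divergence at each region's feature centre — A: about -5, B: about -7, C: about -2, D: about +4. Region B is most negative.

B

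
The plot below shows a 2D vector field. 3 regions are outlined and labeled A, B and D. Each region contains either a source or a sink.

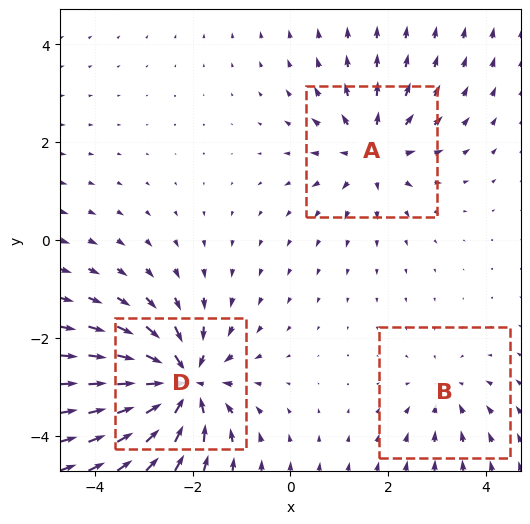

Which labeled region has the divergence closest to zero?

B

Divergence at each region's feature centre — A: about +4, B: about -2, D: about -6. Region B is closest to zero.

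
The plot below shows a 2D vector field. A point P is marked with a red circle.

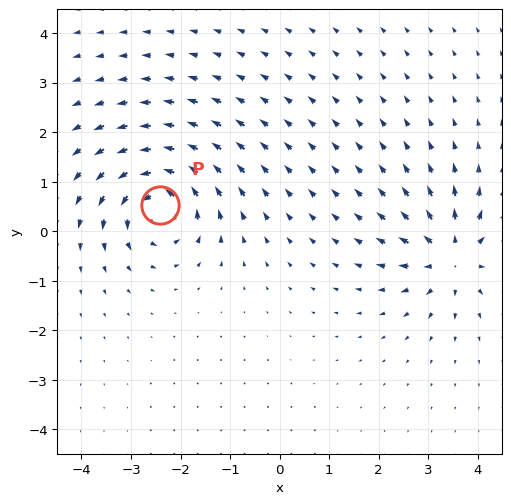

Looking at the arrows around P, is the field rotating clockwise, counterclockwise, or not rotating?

counterclockwise

Near P at (-2.4, 0.5) the arrows circulate counterclockwise. The curl (z-component) there is about +7; positive curl means counterclockwise rotation.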